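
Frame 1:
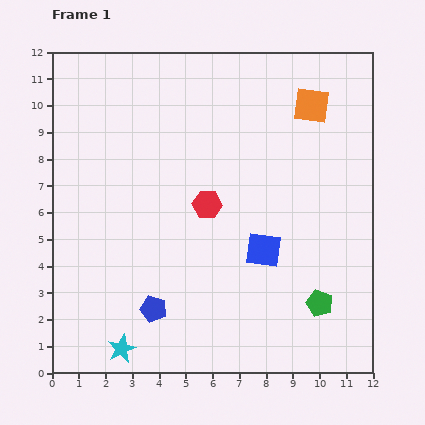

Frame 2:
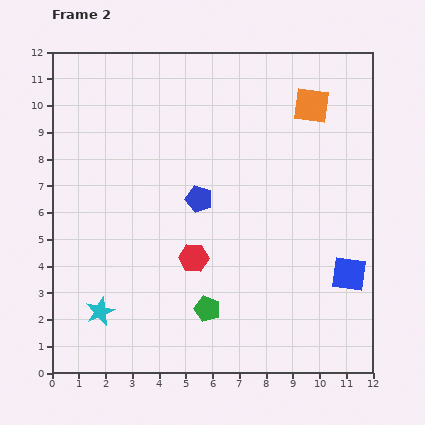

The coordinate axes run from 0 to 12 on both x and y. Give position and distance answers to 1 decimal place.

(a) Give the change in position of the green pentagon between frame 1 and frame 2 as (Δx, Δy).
(-4.2, -0.2)

The green pentagon was at (10.0, 2.6) in frame 1 and (5.8, 2.4) in frame 2.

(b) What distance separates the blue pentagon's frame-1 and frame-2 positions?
4.4

The blue pentagon moved from (3.8, 2.4) to (5.5, 6.5), a distance of √(1.7² + 4.1²) ≈ 4.4.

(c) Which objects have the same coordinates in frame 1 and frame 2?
the orange square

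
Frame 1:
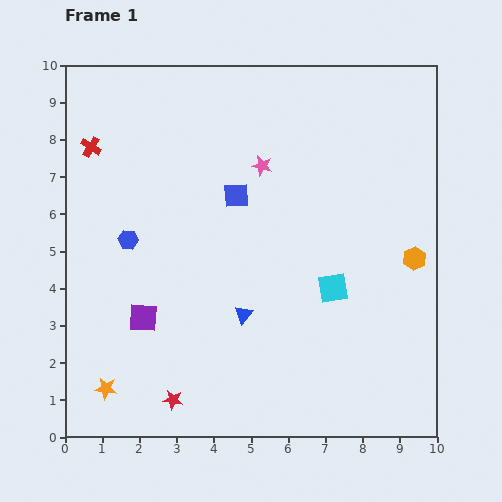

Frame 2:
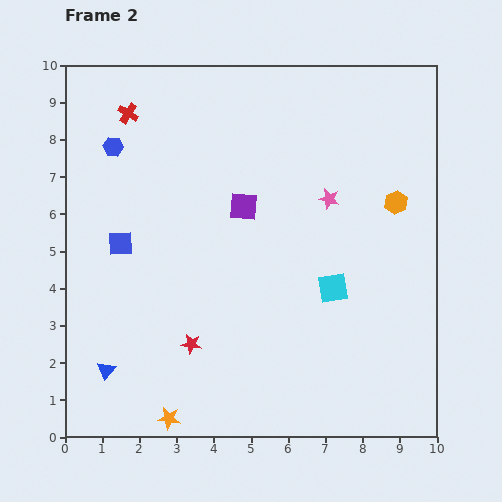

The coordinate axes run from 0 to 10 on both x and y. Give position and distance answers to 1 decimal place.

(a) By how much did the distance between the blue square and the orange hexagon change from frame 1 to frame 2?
+2.4

Distance in frame 1: 5.1. Distance in frame 2: 7.5.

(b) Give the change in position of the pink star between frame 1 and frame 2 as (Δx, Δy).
(1.8, -0.9)

The pink star was at (5.3, 7.3) in frame 1 and (7.1, 6.4) in frame 2.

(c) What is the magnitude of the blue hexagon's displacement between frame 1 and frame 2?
2.5

The blue hexagon moved from (1.7, 5.3) to (1.3, 7.8), a distance of √(0.4² + 2.5²) ≈ 2.5.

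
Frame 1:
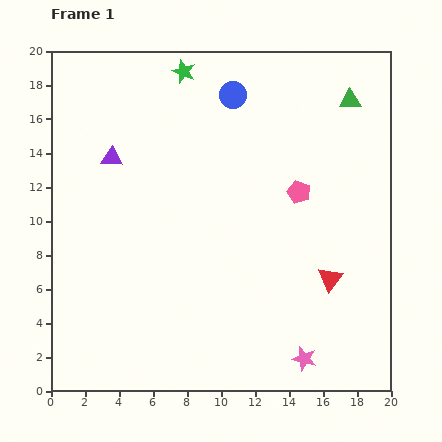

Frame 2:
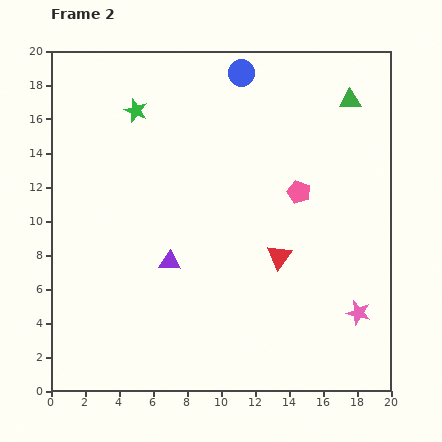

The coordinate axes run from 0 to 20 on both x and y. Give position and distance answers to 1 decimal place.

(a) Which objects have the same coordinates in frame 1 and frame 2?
the green triangle, the pink pentagon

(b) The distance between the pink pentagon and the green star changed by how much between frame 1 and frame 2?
+0.9

Distance in frame 1: 9.8. Distance in frame 2: 10.7.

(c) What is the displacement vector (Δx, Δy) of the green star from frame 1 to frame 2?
(-2.8, -2.3)

The green star was at (7.8, 18.8) in frame 1 and (5.0, 16.5) in frame 2.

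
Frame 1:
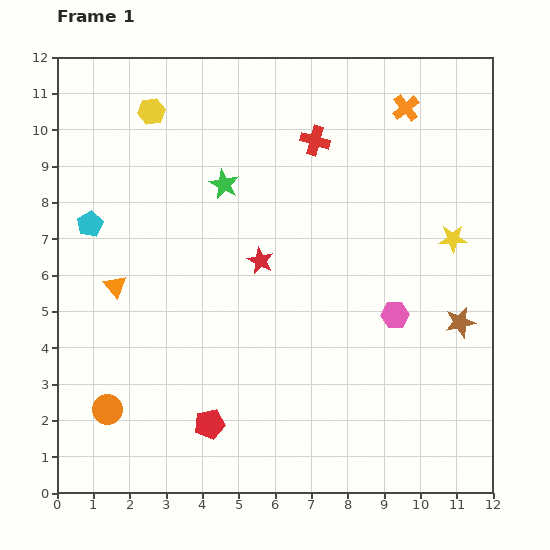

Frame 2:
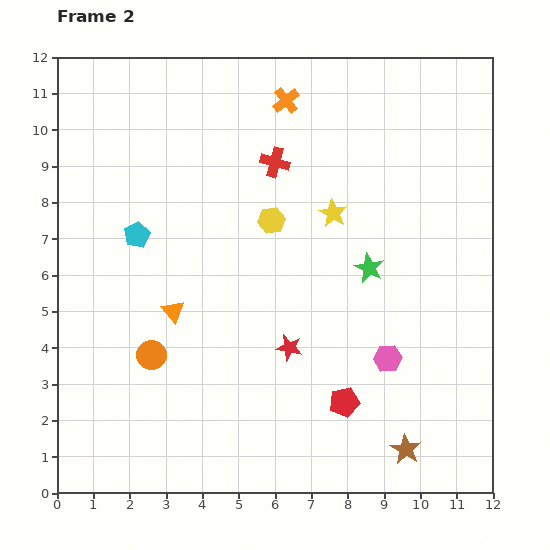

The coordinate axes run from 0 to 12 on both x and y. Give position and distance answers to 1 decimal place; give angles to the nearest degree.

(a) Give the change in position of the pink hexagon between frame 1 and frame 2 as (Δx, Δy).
(-0.2, -1.2)

The pink hexagon was at (9.3, 4.9) in frame 1 and (9.1, 3.7) in frame 2.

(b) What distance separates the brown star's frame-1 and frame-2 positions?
3.8

The brown star moved from (11.1, 4.7) to (9.6, 1.2), a distance of √(1.5² + 3.5²) ≈ 3.8.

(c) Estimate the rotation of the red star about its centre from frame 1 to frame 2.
15° counter-clockwise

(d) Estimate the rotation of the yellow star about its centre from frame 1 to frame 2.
31° clockwise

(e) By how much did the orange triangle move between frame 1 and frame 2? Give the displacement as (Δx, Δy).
(1.6, -0.7)

The orange triangle was at (1.6, 5.7) in frame 1 and (3.2, 5.0) in frame 2.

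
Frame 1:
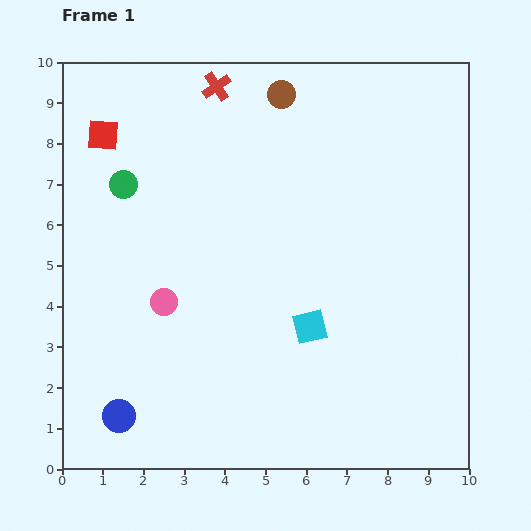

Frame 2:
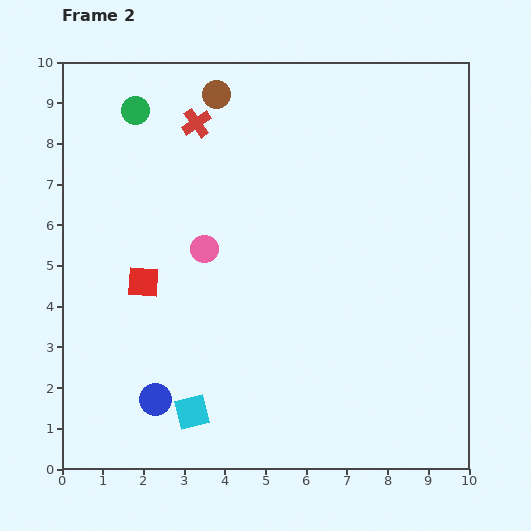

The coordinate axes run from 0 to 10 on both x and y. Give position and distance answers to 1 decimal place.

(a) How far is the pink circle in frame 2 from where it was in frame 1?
1.6

The pink circle moved from (2.5, 4.1) to (3.5, 5.4), a distance of √(1.0² + 1.3²) ≈ 1.6.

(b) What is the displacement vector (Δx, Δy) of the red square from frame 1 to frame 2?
(1.0, -3.6)

The red square was at (1.0, 8.2) in frame 1 and (2.0, 4.6) in frame 2.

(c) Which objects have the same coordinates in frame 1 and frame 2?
none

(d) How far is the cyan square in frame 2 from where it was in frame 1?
3.6

The cyan square moved from (6.1, 3.5) to (3.2, 1.4), a distance of √(2.9² + 2.1²) ≈ 3.6.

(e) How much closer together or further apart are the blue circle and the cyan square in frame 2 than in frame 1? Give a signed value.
-4.3

Distance in frame 1: 5.2. Distance in frame 2: 0.9.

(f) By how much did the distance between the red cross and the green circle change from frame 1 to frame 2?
-1.8

Distance in frame 1: 3.3. Distance in frame 2: 1.5.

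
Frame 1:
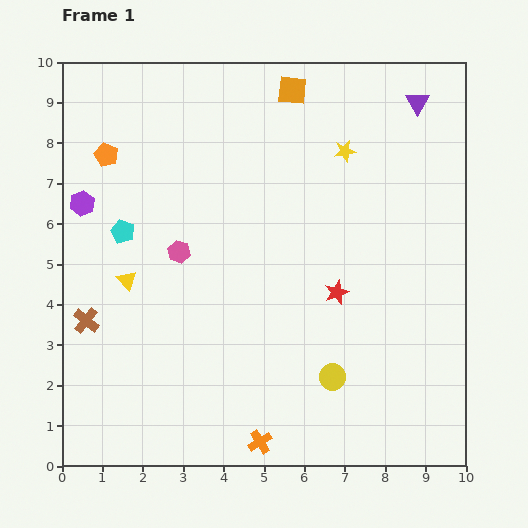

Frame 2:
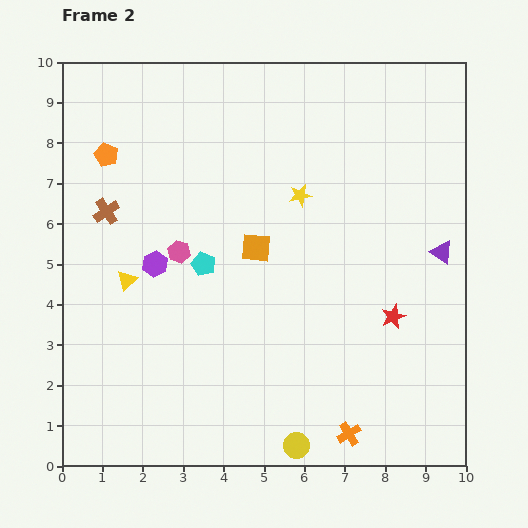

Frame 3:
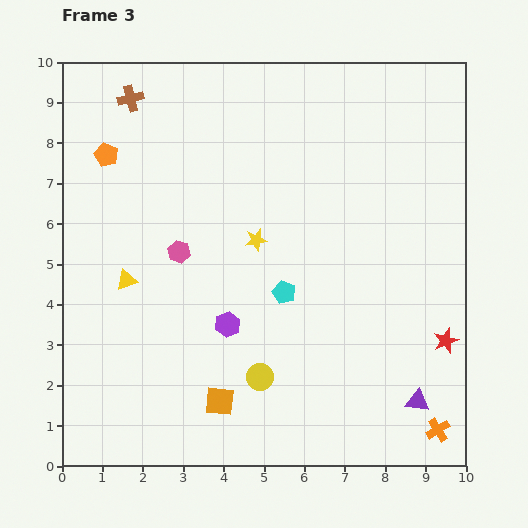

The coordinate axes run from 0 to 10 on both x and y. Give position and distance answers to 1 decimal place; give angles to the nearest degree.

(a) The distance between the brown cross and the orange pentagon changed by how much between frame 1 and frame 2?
-2.7

Distance in frame 1: 4.1. Distance in frame 2: 1.4.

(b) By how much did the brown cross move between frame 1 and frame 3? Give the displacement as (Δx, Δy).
(1.1, 5.5)

The brown cross was at (0.6, 3.6) in frame 1 and (1.7, 9.1) in frame 3.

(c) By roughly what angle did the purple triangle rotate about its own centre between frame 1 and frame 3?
50° counter-clockwise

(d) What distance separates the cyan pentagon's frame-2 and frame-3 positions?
2.1

The cyan pentagon moved from (3.5, 5.0) to (5.5, 4.3), a distance of √(2.0² + 0.7²) ≈ 2.1.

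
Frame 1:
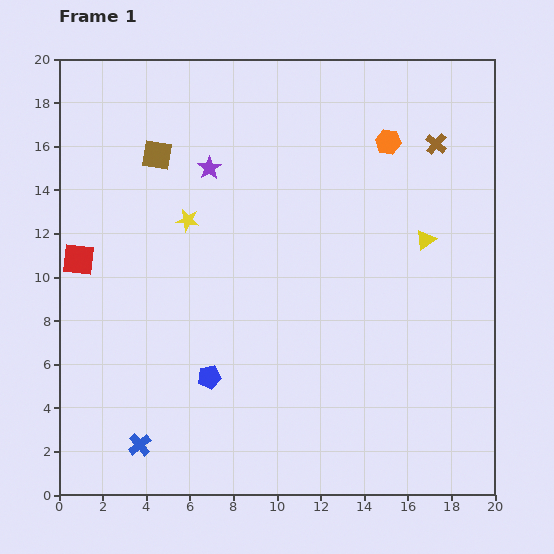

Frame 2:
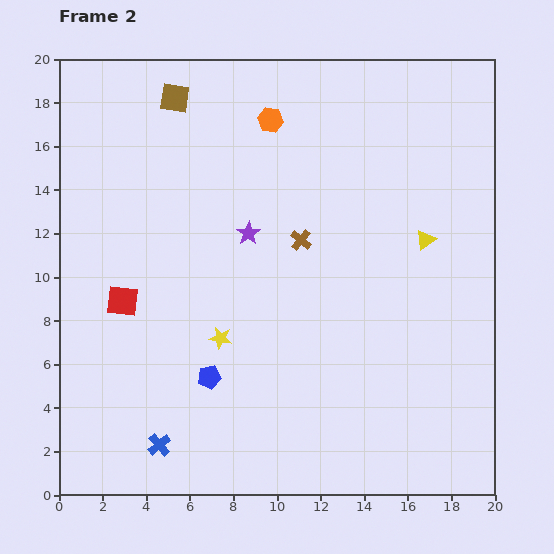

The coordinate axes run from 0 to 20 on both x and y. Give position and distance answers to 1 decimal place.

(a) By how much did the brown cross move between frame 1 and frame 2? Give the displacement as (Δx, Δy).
(-6.2, -4.4)

The brown cross was at (17.3, 16.1) in frame 1 and (11.1, 11.7) in frame 2.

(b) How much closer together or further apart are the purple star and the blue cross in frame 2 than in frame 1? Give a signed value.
-2.6

Distance in frame 1: 13.1. Distance in frame 2: 10.5.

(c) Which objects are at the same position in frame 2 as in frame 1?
the blue pentagon, the yellow triangle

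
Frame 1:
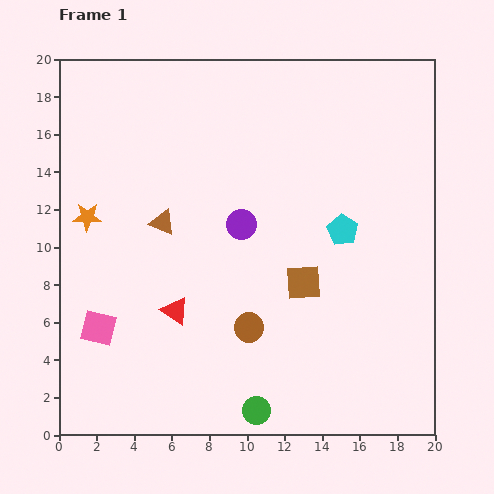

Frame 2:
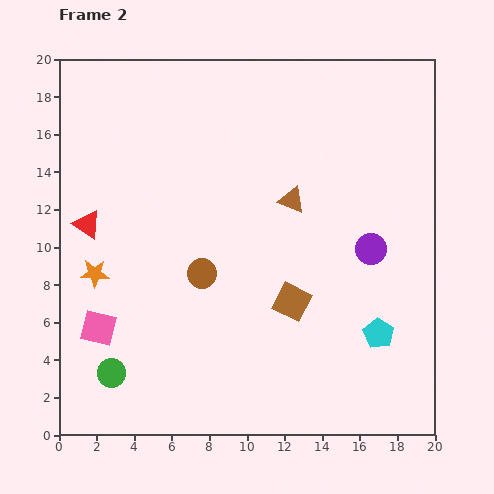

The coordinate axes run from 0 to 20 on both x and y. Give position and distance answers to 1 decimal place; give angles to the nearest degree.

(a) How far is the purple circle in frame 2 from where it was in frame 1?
7.0

The purple circle moved from (9.7, 11.2) to (16.6, 9.9), a distance of √(6.9² + 1.3²) ≈ 7.0.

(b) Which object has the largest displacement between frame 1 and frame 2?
the green circle

(moved 8.0; next 7.0)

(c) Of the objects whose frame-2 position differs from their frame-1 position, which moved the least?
the brown square

(moved 1.2)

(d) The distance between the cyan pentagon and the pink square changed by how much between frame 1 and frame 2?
+0.9

Distance in frame 1: 14.0. Distance in frame 2: 14.9.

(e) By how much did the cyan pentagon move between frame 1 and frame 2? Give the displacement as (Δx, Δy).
(1.9, -5.5)

The cyan pentagon was at (15.1, 10.9) in frame 1 and (17.0, 5.4) in frame 2.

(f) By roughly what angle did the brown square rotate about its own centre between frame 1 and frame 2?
32° clockwise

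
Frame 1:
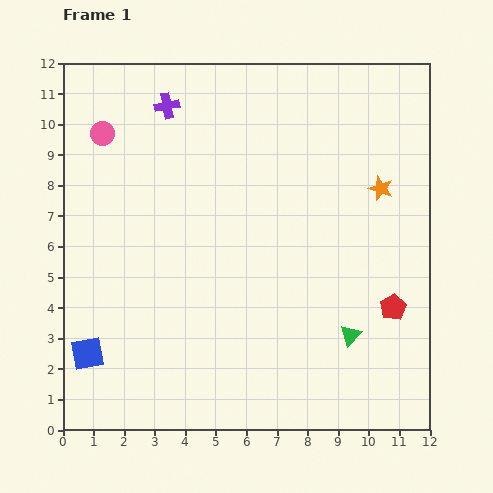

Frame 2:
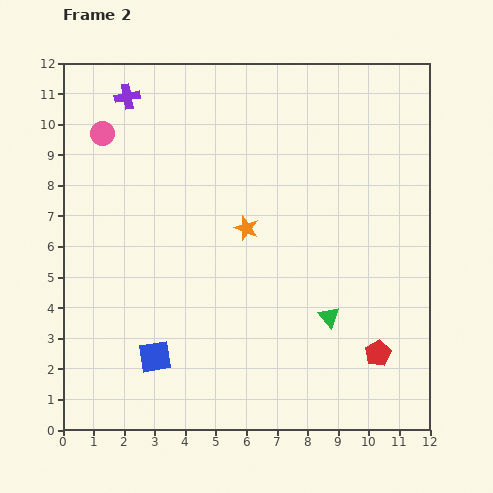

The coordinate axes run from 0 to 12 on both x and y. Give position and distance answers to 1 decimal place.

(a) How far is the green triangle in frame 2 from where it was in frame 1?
0.9

The green triangle moved from (9.4, 3.1) to (8.7, 3.7), a distance of √(0.7² + 0.6²) ≈ 0.9.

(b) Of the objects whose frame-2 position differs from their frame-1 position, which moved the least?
the green triangle

(moved 0.9)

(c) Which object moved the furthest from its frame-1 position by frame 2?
the orange star

(moved 4.6; next 2.2)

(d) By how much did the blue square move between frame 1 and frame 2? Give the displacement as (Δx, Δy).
(2.2, -0.1)

The blue square was at (0.8, 2.5) in frame 1 and (3.0, 2.4) in frame 2.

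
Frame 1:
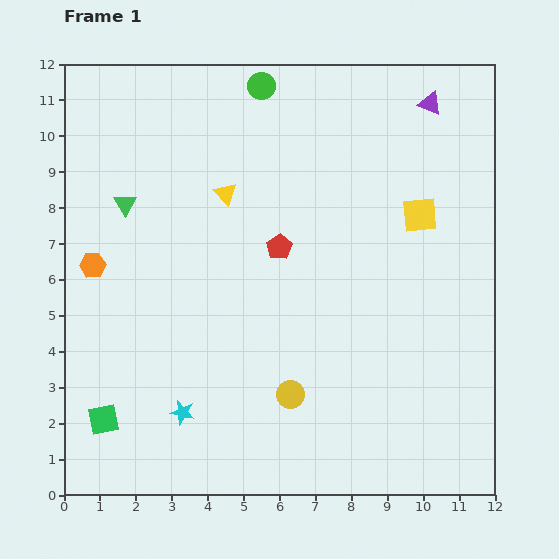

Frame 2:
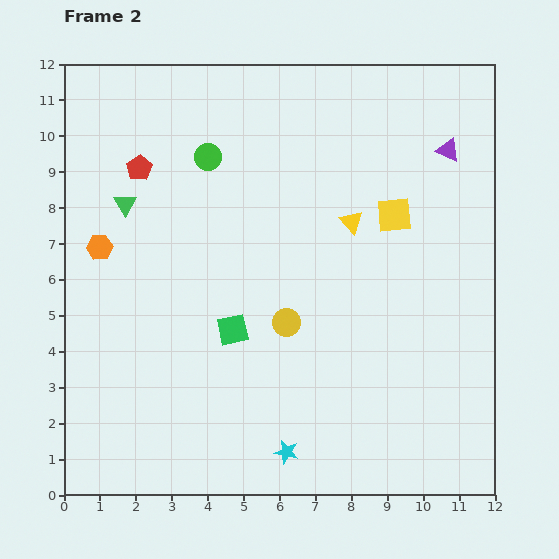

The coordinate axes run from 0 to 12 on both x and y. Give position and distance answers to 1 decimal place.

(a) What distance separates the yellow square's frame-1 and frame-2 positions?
0.7

The yellow square moved from (9.9, 7.8) to (9.2, 7.8), a distance of √(0.7² + 0.0²) ≈ 0.7.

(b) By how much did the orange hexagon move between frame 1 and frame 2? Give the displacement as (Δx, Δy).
(0.2, 0.5)

The orange hexagon was at (0.8, 6.4) in frame 1 and (1.0, 6.9) in frame 2.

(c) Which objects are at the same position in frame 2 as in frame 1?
the green triangle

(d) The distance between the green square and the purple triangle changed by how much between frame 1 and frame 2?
-4.9

Distance in frame 1: 12.7. Distance in frame 2: 7.8.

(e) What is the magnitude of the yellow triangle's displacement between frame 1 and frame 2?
3.6

The yellow triangle moved from (4.5, 8.4) to (8.0, 7.6), a distance of √(3.5² + 0.8²) ≈ 3.6.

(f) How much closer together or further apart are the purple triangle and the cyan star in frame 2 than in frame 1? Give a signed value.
-1.5

Distance in frame 1: 11.0. Distance in frame 2: 9.5.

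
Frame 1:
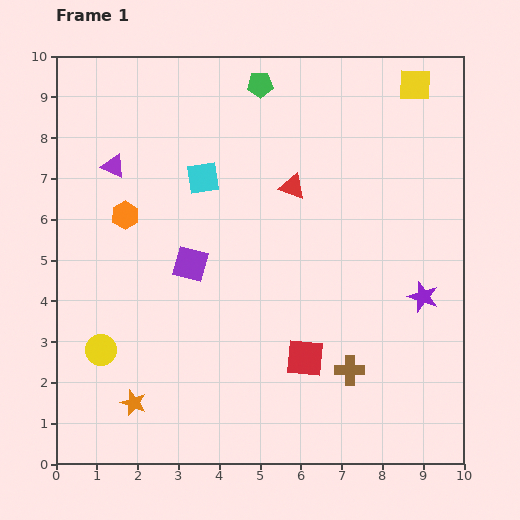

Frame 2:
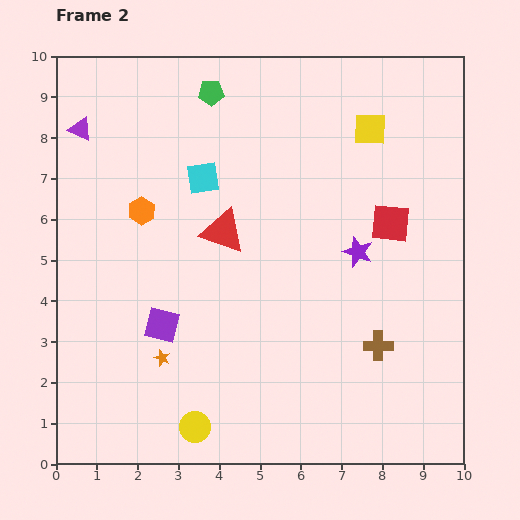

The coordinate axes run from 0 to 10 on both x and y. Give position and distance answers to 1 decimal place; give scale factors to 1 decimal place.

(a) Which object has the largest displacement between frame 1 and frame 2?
the red square

(moved 3.9; next 3.0)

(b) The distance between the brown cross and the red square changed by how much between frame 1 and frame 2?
+1.9

Distance in frame 1: 1.1. Distance in frame 2: 3.0.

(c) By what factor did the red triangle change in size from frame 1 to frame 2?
1.7×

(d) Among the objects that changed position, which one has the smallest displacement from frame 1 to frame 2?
the orange hexagon

(moved 0.4)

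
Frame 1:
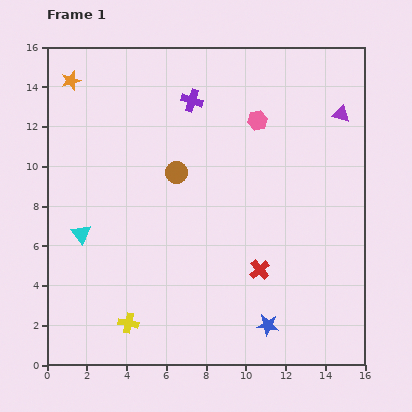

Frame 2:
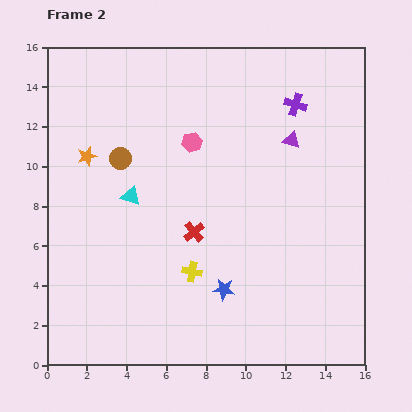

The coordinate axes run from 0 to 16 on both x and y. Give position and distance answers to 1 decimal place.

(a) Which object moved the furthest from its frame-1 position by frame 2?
the purple cross

(moved 5.2; next 4.1)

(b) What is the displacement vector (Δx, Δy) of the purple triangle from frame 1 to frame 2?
(-2.5, -1.3)

The purple triangle was at (14.8, 12.6) in frame 1 and (12.3, 11.3) in frame 2.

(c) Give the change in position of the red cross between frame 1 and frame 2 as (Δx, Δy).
(-3.3, 1.9)

The red cross was at (10.7, 4.8) in frame 1 and (7.4, 6.7) in frame 2.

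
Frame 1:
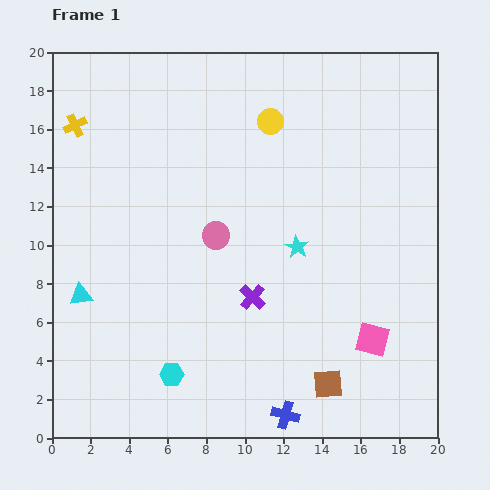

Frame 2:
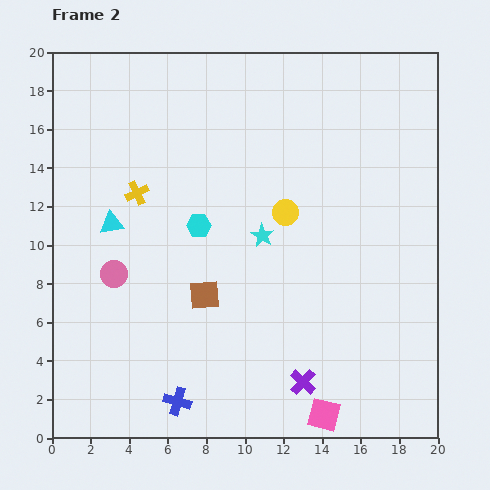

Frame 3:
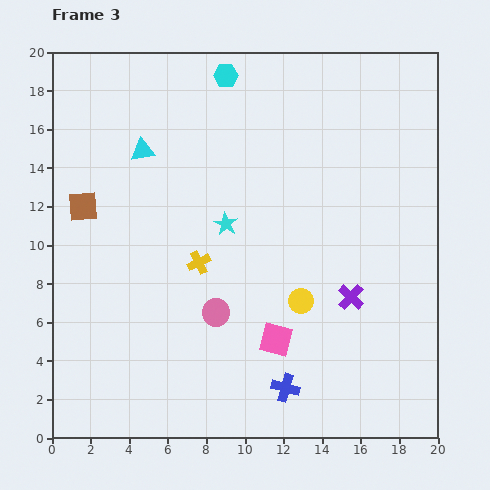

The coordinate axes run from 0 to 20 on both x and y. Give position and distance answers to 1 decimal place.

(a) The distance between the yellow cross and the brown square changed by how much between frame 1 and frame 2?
-12.3

Distance in frame 1: 18.7. Distance in frame 2: 6.4.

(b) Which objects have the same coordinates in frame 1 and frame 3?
none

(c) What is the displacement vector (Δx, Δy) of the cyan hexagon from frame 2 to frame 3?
(1.4, 7.8)

The cyan hexagon was at (7.6, 11.0) in frame 2 and (9.0, 18.8) in frame 3.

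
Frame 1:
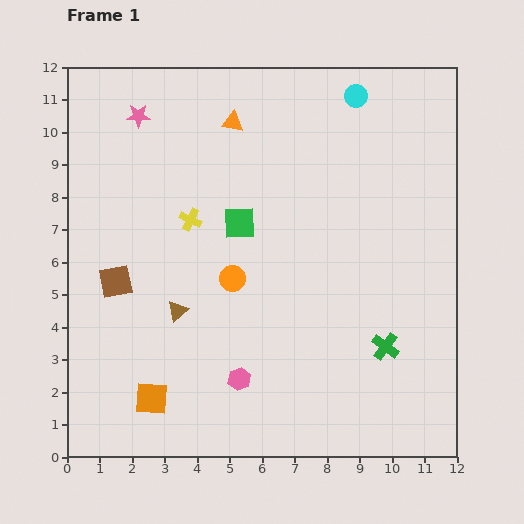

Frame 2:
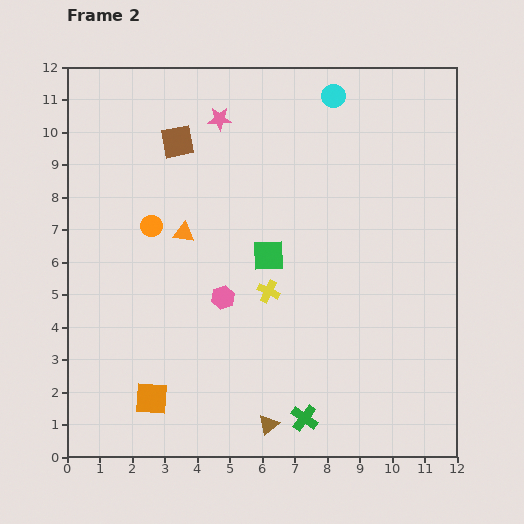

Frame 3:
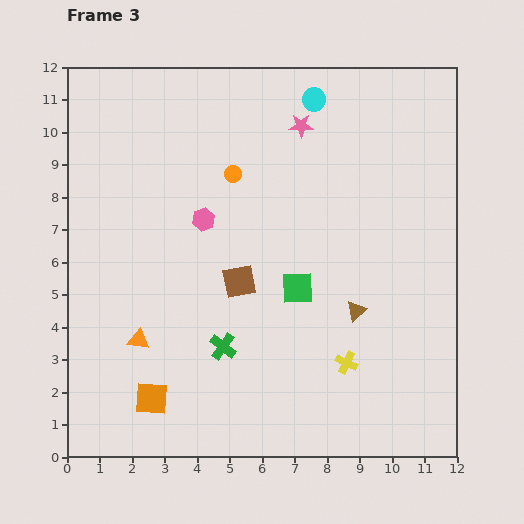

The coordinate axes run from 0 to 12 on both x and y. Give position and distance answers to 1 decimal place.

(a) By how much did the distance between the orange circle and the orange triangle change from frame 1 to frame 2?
-3.8

Distance in frame 1: 4.8. Distance in frame 2: 1.0.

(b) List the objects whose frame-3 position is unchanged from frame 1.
the orange square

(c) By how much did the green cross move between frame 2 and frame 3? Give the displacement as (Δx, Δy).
(-2.5, 2.2)

The green cross was at (7.3, 1.2) in frame 2 and (4.8, 3.4) in frame 3.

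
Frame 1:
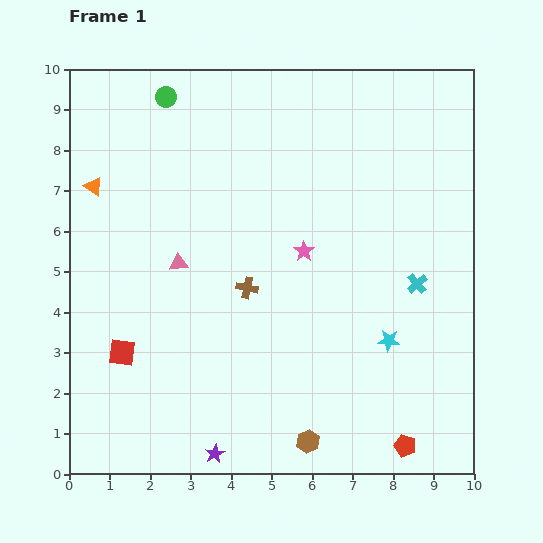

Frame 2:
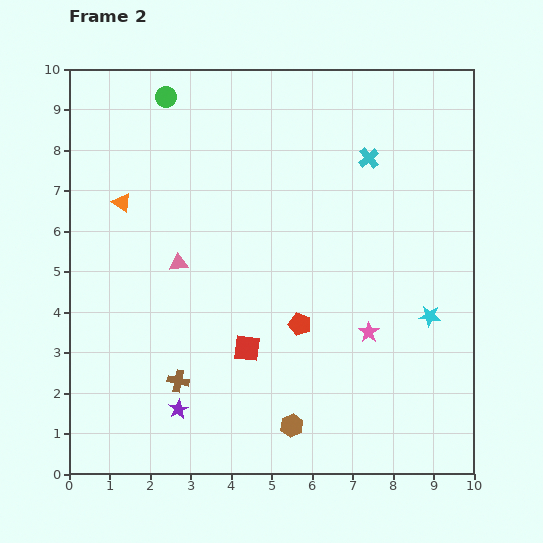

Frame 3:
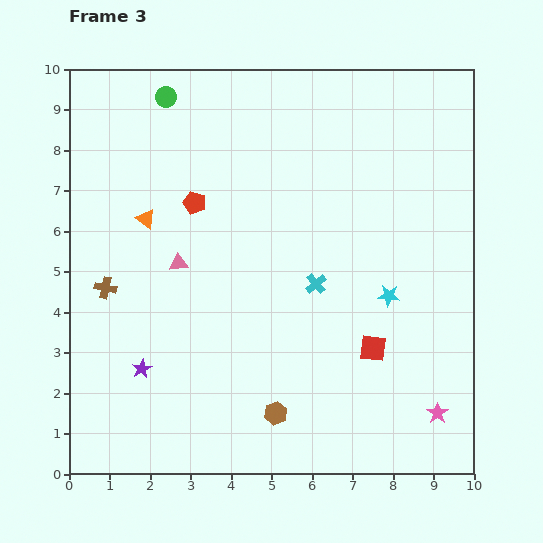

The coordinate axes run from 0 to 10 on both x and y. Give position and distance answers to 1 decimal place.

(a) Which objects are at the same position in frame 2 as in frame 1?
the green circle, the pink triangle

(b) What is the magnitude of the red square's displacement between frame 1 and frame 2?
3.1

The red square moved from (1.3, 3.0) to (4.4, 3.1), a distance of √(3.1² + 0.1²) ≈ 3.1.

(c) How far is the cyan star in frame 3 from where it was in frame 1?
1.1

The cyan star moved from (7.9, 3.3) to (7.9, 4.4), a distance of √(0.0² + 1.1²) ≈ 1.1.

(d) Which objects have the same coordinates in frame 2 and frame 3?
the green circle, the pink triangle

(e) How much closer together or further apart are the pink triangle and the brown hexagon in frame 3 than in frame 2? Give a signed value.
-0.5

Distance in frame 2: 4.9. Distance in frame 3: 4.4.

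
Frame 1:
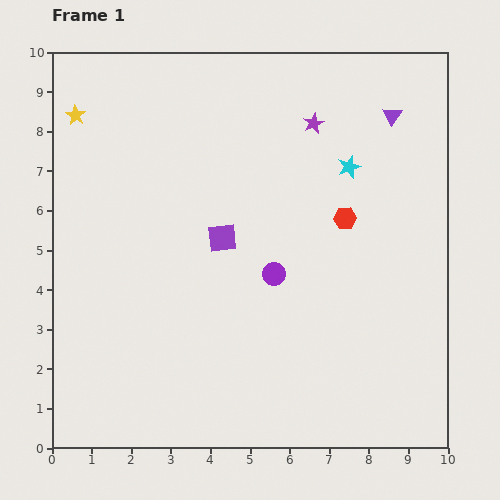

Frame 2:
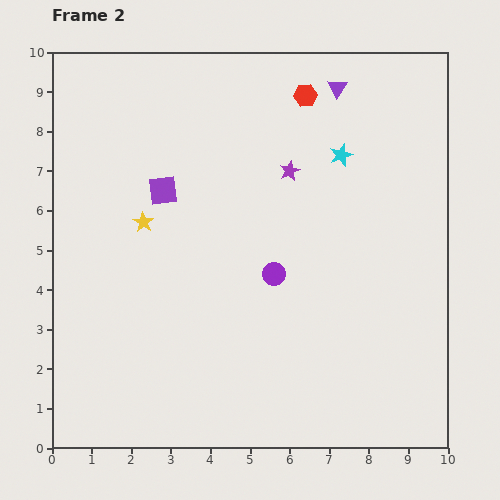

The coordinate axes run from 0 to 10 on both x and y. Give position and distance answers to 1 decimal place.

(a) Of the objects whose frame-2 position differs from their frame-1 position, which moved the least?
the cyan star

(moved 0.4)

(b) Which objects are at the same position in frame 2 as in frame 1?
the purple circle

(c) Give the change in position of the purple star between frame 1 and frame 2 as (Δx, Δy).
(-0.6, -1.2)

The purple star was at (6.6, 8.2) in frame 1 and (6.0, 7.0) in frame 2.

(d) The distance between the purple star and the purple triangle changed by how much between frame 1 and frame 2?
+0.4

Distance in frame 1: 2.0. Distance in frame 2: 2.4.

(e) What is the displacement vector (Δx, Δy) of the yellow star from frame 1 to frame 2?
(1.7, -2.7)

The yellow star was at (0.6, 8.4) in frame 1 and (2.3, 5.7) in frame 2.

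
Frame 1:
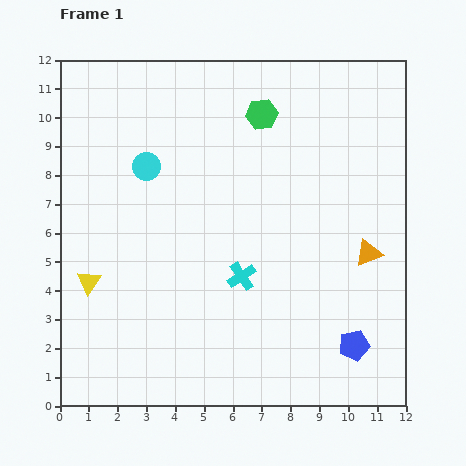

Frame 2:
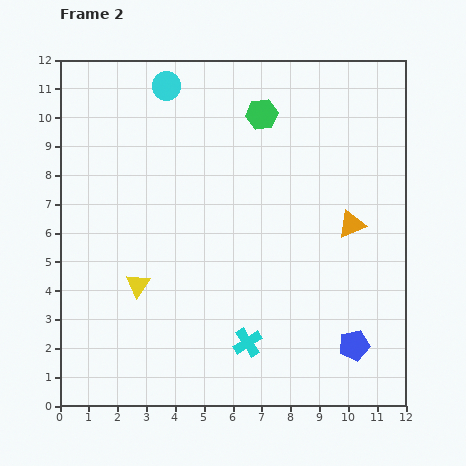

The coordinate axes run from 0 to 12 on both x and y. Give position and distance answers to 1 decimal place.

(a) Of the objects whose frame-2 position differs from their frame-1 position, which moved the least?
the orange triangle

(moved 1.2)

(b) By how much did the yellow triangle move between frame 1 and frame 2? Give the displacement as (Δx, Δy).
(1.7, -0.1)

The yellow triangle was at (1.0, 4.3) in frame 1 and (2.7, 4.2) in frame 2.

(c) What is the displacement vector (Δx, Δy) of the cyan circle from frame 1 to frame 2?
(0.7, 2.8)

The cyan circle was at (3.0, 8.3) in frame 1 and (3.7, 11.1) in frame 2.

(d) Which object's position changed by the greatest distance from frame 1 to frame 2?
the cyan circle

(moved 2.9; next 2.3)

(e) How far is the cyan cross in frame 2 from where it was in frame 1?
2.3

The cyan cross moved from (6.3, 4.5) to (6.5, 2.2), a distance of √(0.2² + 2.3²) ≈ 2.3.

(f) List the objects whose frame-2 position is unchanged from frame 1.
the blue pentagon, the green hexagon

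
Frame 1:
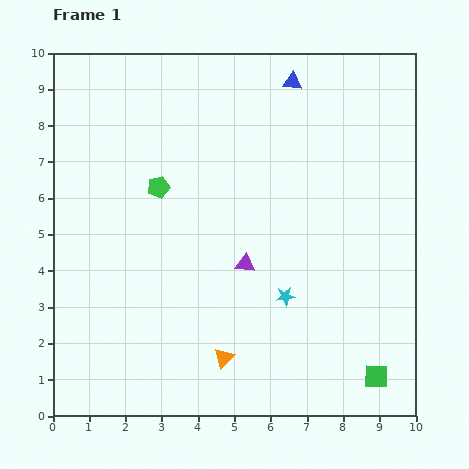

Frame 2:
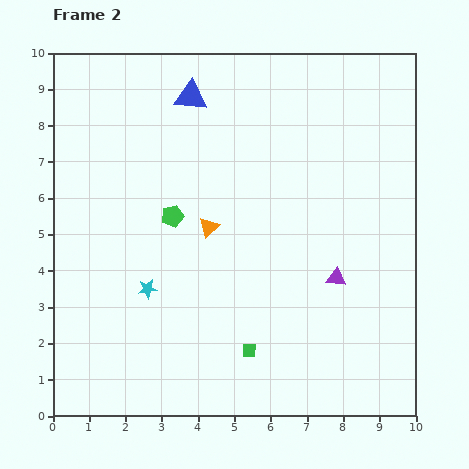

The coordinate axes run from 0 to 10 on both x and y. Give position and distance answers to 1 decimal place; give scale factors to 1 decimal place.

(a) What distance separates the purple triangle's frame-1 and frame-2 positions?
2.5

The purple triangle moved from (5.3, 4.2) to (7.8, 3.8), a distance of √(2.5² + 0.4²) ≈ 2.5.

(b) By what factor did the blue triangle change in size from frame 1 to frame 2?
1.7×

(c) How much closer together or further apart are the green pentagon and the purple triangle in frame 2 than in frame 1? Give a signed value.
+1.6

Distance in frame 1: 3.2. Distance in frame 2: 4.8.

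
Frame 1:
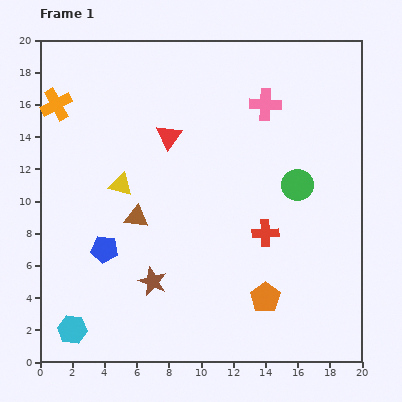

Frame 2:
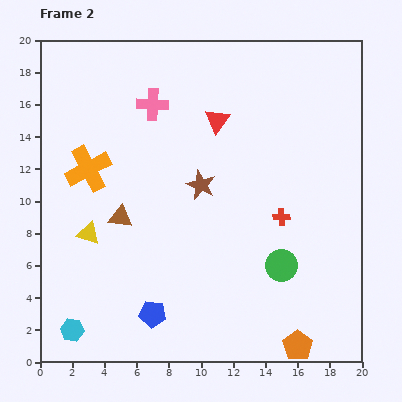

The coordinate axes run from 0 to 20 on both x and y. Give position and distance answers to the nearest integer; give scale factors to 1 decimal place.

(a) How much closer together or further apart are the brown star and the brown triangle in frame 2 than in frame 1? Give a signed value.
+1

Distance in frame 1: 4. Distance in frame 2: 5.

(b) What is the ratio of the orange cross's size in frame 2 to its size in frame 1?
1.4×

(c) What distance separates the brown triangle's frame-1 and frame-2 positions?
1

The brown triangle moved from (6, 9) to (5, 9), a distance of √(1² + 0²) ≈ 1.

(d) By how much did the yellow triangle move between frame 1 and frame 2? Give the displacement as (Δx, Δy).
(-2, -3)

The yellow triangle was at (5, 11) in frame 1 and (3, 8) in frame 2.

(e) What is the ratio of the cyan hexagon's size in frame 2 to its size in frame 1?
0.8×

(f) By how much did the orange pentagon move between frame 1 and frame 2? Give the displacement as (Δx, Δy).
(2, -3)

The orange pentagon was at (14, 4) in frame 1 and (16, 1) in frame 2.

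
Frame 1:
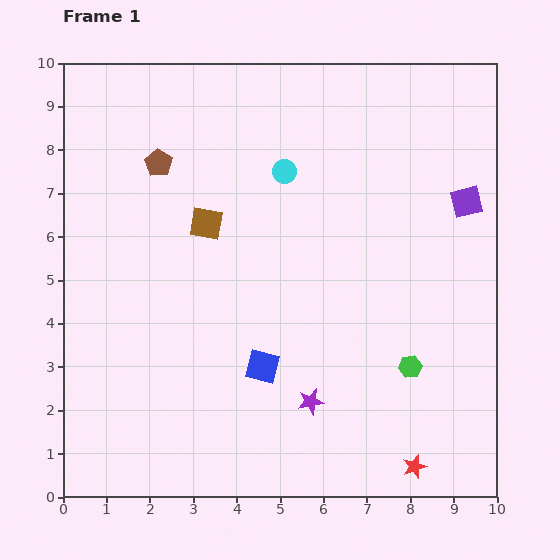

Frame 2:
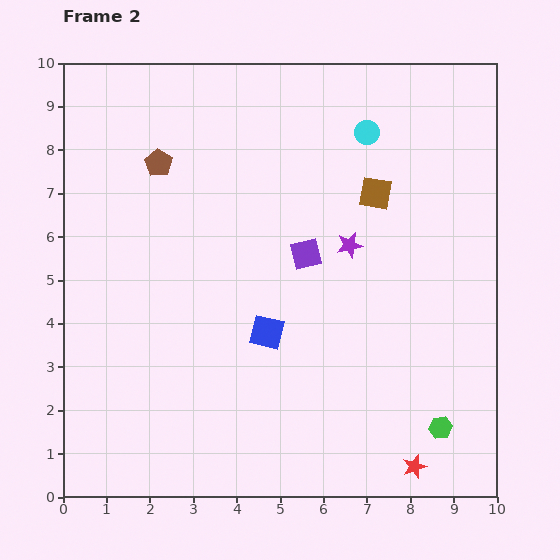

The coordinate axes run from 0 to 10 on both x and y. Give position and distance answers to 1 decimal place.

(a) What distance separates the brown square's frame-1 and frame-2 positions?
4.0

The brown square moved from (3.3, 6.3) to (7.2, 7.0), a distance of √(3.9² + 0.7²) ≈ 4.0.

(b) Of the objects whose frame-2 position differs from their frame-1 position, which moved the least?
the blue square

(moved 0.8)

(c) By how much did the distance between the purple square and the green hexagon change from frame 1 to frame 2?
+1.1

Distance in frame 1: 4.0. Distance in frame 2: 5.1.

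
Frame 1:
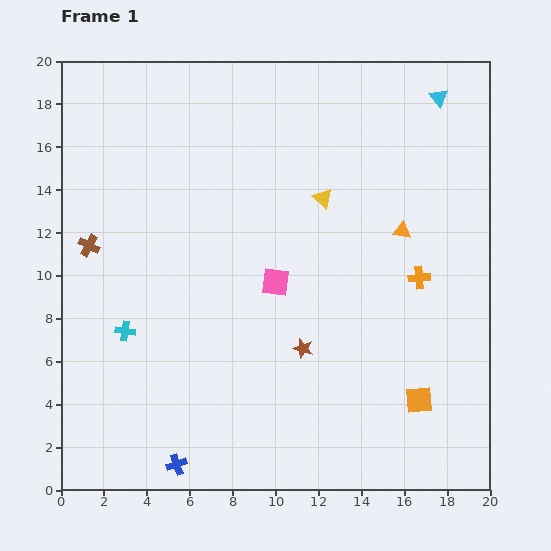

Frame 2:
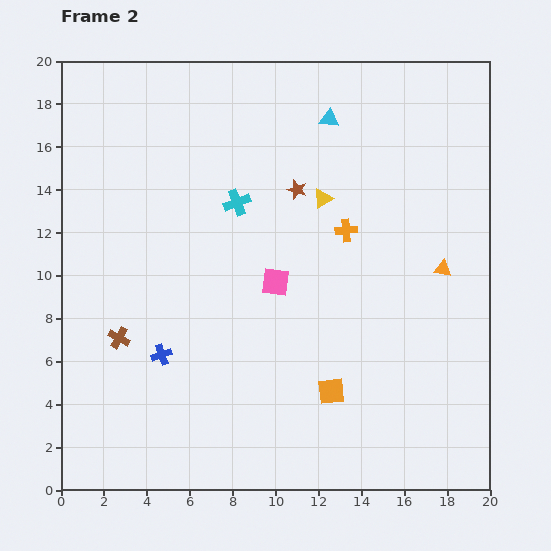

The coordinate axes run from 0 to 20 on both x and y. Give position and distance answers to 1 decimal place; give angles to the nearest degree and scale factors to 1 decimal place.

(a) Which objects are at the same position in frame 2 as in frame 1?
the yellow triangle, the pink square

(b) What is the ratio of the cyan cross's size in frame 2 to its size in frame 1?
1.3×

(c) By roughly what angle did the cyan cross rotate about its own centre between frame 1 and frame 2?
29° counter-clockwise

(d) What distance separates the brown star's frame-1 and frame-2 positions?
7.4

The brown star moved from (11.3, 6.6) to (11.0, 14.0), a distance of √(0.3² + 7.4²) ≈ 7.4.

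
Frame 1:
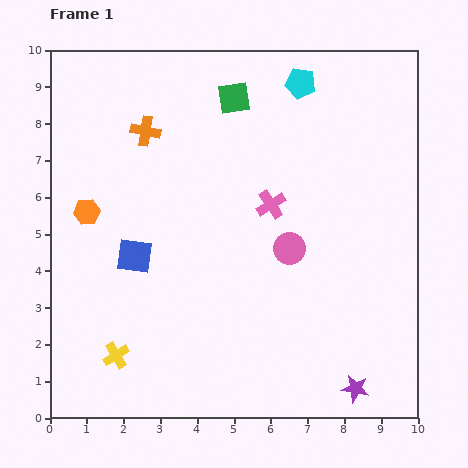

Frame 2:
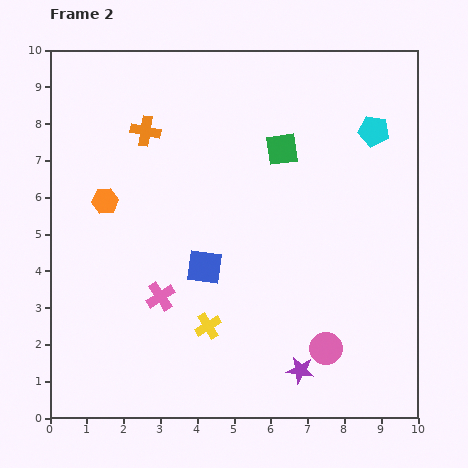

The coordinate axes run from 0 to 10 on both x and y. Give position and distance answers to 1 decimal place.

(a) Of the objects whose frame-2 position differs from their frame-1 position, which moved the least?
the orange hexagon

(moved 0.6)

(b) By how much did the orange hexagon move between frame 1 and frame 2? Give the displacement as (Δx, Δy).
(0.5, 0.3)

The orange hexagon was at (1.0, 5.6) in frame 1 and (1.5, 5.9) in frame 2.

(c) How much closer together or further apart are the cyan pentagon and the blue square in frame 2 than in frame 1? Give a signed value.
-0.6

Distance in frame 1: 6.5. Distance in frame 2: 5.9.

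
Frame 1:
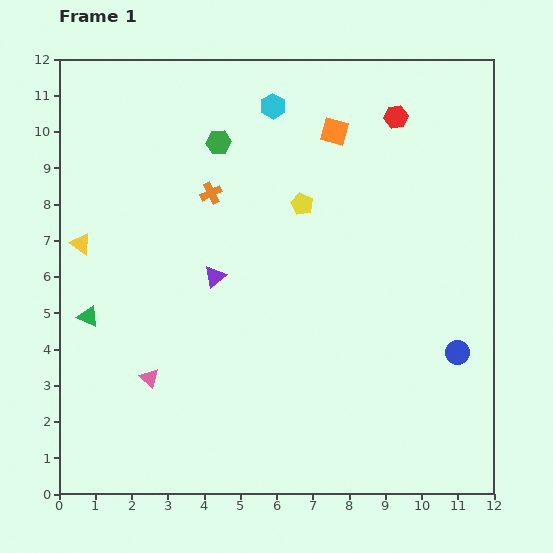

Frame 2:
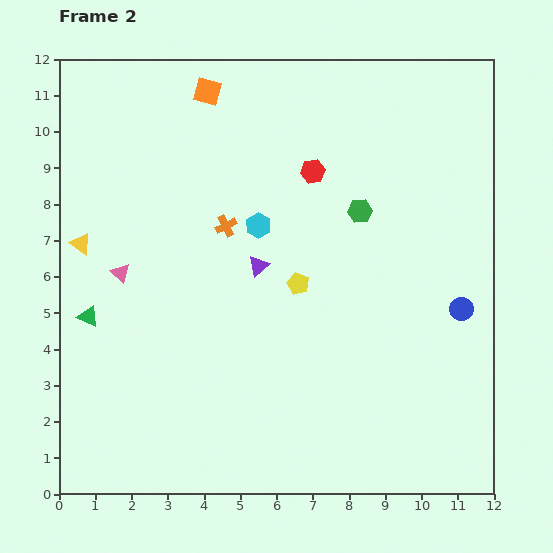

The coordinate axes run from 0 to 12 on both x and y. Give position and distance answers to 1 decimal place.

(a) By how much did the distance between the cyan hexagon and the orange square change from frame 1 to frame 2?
+2.2

Distance in frame 1: 1.8. Distance in frame 2: 4.0.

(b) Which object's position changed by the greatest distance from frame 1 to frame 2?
the green hexagon

(moved 4.3; next 3.7)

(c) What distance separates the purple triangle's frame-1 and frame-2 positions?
1.2

The purple triangle moved from (4.3, 6.0) to (5.5, 6.3), a distance of √(1.2² + 0.3²) ≈ 1.2.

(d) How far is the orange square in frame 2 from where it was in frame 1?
3.7

The orange square moved from (7.6, 10.0) to (4.1, 11.1), a distance of √(3.5² + 1.1²) ≈ 3.7.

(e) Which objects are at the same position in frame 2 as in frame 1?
the green triangle, the yellow triangle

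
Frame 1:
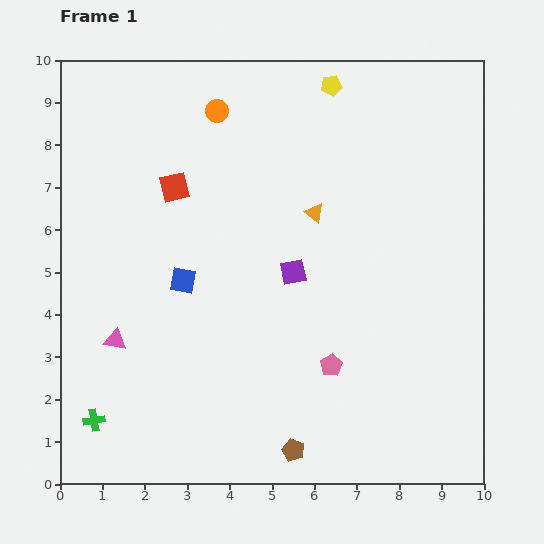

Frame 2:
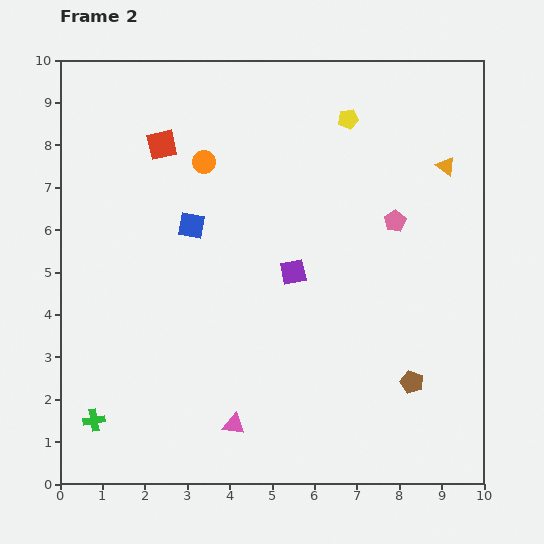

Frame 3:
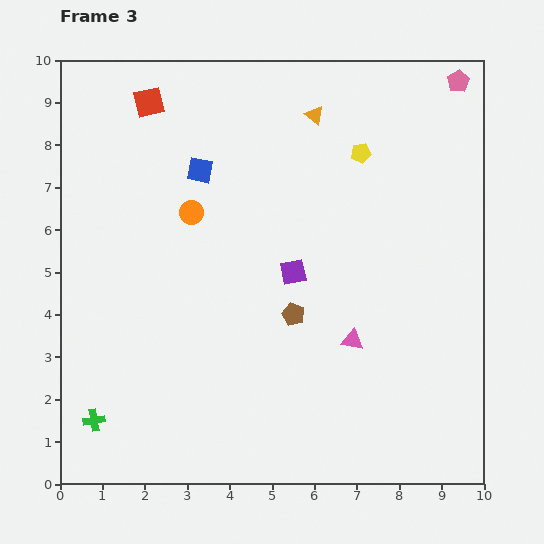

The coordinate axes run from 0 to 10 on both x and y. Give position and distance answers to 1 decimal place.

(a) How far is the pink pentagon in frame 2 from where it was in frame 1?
3.7

The pink pentagon moved from (6.4, 2.8) to (7.9, 6.2), a distance of √(1.5² + 3.4²) ≈ 3.7.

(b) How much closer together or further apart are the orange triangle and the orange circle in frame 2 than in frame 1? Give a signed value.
+2.4

Distance in frame 1: 3.3. Distance in frame 2: 5.7.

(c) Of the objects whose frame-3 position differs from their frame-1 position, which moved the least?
the yellow pentagon

(moved 1.7)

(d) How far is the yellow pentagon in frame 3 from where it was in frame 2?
0.9

The yellow pentagon moved from (6.8, 8.6) to (7.1, 7.8), a distance of √(0.3² + 0.8²) ≈ 0.9.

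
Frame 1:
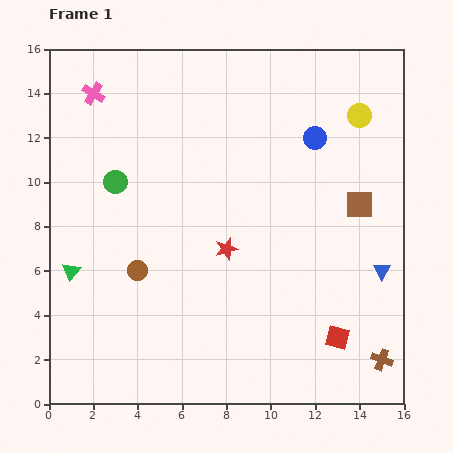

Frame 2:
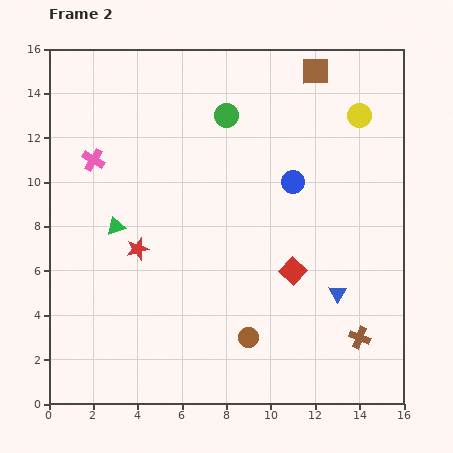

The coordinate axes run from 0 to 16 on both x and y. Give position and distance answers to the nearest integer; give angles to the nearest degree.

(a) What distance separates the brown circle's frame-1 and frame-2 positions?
6

The brown circle moved from (4, 6) to (9, 3), a distance of √(5² + 3²) ≈ 6.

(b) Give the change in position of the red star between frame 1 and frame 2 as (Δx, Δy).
(-4, 0)

The red star was at (8, 7) in frame 1 and (4, 7) in frame 2.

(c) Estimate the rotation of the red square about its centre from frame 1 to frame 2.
28° clockwise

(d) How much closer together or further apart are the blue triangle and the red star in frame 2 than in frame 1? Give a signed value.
+2

Distance in frame 1: 7. Distance in frame 2: 9.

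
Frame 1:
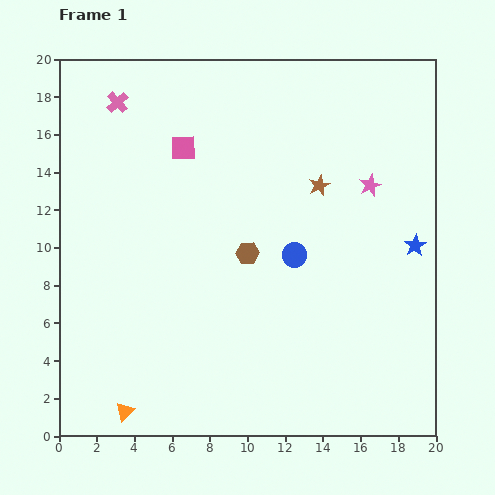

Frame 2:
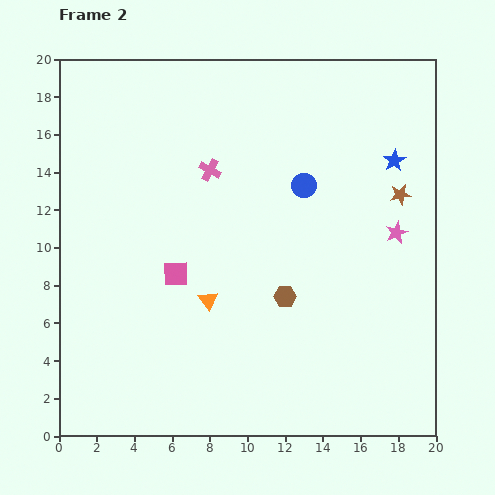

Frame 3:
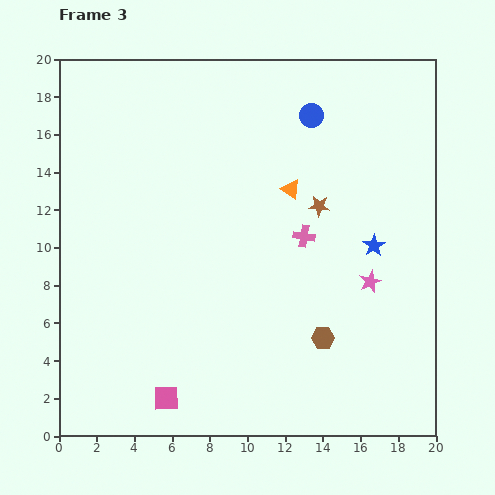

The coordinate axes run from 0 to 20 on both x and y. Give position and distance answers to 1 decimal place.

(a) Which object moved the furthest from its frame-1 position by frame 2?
the orange triangle

(moved 7.4; next 6.7)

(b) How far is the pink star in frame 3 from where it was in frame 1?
5.1

The pink star moved from (16.5, 13.3) to (16.5, 8.2), a distance of √(0.0² + 5.1²) ≈ 5.1.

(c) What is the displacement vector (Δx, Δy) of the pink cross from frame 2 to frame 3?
(5.0, -3.5)

The pink cross was at (8.0, 14.1) in frame 2 and (13.0, 10.6) in frame 3.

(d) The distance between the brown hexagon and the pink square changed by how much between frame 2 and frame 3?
+3.0

Distance in frame 2: 5.9. Distance in frame 3: 8.9.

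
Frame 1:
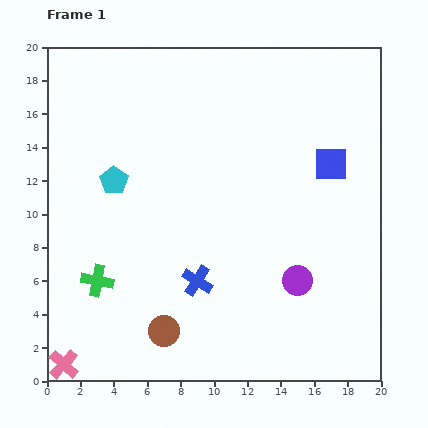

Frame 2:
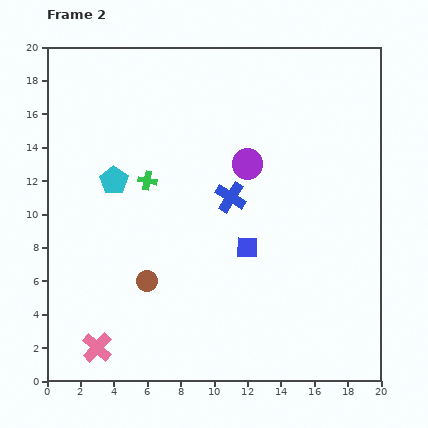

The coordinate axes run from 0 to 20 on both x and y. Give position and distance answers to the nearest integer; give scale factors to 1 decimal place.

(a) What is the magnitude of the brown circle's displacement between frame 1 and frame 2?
3

The brown circle moved from (7, 3) to (6, 6), a distance of √(1² + 3²) ≈ 3.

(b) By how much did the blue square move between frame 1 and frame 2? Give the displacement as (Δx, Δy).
(-5, -5)

The blue square was at (17, 13) in frame 1 and (12, 8) in frame 2.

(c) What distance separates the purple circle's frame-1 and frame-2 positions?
8

The purple circle moved from (15, 6) to (12, 13), a distance of √(3² + 7²) ≈ 8.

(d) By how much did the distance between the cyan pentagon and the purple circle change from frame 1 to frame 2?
-5

Distance in frame 1: 13. Distance in frame 2: 8.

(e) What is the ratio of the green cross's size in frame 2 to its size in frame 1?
0.6×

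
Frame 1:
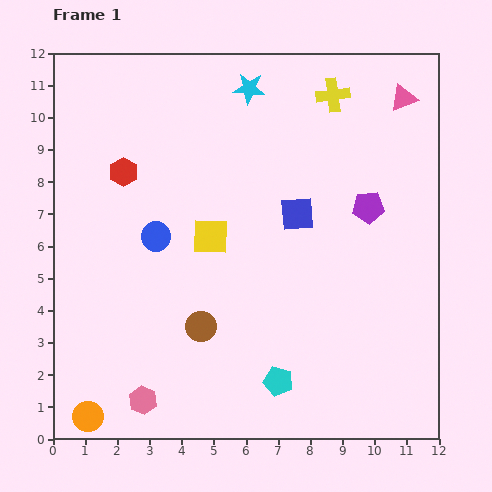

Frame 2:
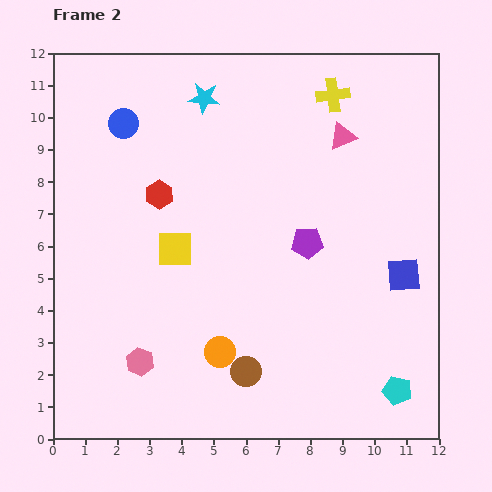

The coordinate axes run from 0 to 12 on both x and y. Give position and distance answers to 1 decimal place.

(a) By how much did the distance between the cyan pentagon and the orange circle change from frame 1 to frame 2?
-0.4

Distance in frame 1: 6.0. Distance in frame 2: 5.6.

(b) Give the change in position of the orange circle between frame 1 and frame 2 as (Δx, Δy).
(4.1, 2.0)

The orange circle was at (1.1, 0.7) in frame 1 and (5.2, 2.7) in frame 2.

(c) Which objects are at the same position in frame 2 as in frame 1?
the yellow cross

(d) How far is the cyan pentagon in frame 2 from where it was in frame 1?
3.7

The cyan pentagon moved from (7.0, 1.8) to (10.7, 1.5), a distance of √(3.7² + 0.3²) ≈ 3.7.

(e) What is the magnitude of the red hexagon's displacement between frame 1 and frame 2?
1.3

The red hexagon moved from (2.2, 8.3) to (3.3, 7.6), a distance of √(1.1² + 0.7²) ≈ 1.3.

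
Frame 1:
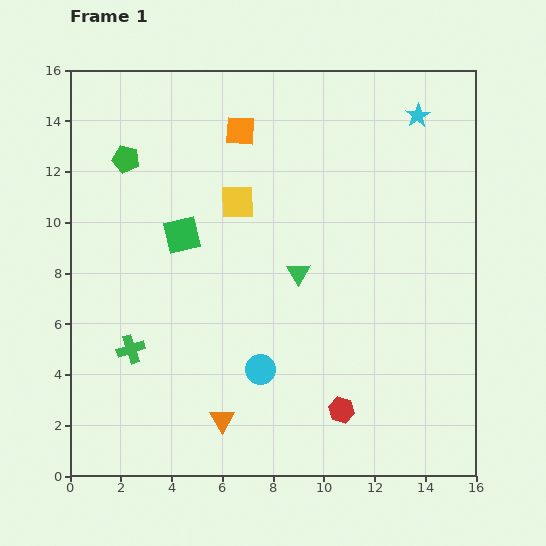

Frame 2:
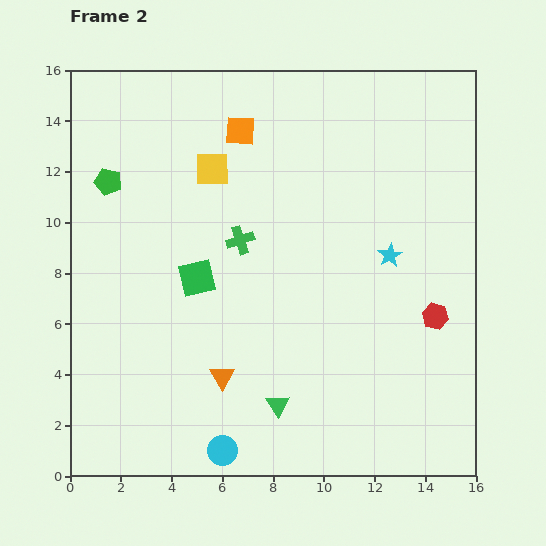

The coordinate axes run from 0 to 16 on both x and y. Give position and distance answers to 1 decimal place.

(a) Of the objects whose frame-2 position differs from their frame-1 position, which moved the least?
the green pentagon

(moved 1.1)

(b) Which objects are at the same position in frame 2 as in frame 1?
the orange square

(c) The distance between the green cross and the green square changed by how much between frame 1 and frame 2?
-2.6

Distance in frame 1: 4.9. Distance in frame 2: 2.3.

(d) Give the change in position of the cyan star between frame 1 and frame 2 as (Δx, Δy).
(-1.1, -5.5)

The cyan star was at (13.7, 14.2) in frame 1 and (12.6, 8.7) in frame 2.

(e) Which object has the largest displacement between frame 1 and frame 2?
the green cross

(moved 6.1; next 5.6)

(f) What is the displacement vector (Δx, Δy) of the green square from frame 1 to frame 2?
(0.6, -1.7)

The green square was at (4.4, 9.5) in frame 1 and (5.0, 7.8) in frame 2.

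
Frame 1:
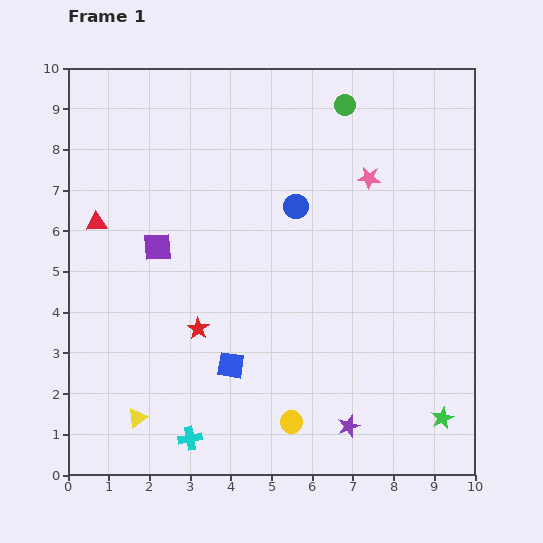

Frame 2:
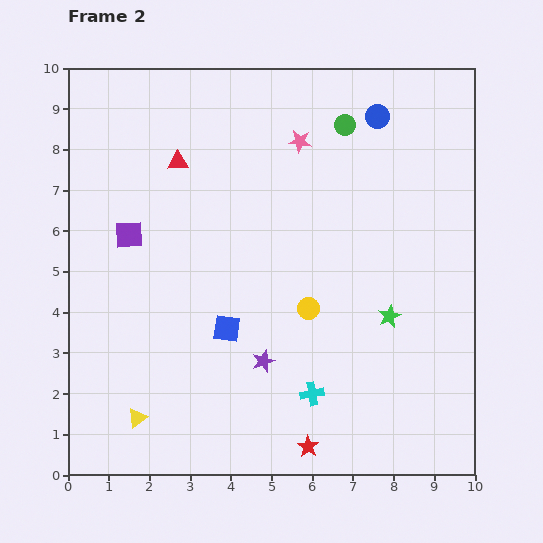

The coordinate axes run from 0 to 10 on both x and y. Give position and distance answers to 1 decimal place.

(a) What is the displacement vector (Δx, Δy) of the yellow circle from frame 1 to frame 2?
(0.4, 2.8)

The yellow circle was at (5.5, 1.3) in frame 1 and (5.9, 4.1) in frame 2.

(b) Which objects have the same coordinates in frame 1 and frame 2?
the yellow triangle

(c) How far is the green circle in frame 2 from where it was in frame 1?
0.5

The green circle moved from (6.8, 9.1) to (6.8, 8.6), a distance of √(0.0² + 0.5²) ≈ 0.5.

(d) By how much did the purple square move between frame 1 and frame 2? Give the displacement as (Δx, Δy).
(-0.7, 0.3)

The purple square was at (2.2, 5.6) in frame 1 and (1.5, 5.9) in frame 2.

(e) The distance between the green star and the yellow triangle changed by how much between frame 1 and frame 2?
-0.8

Distance in frame 1: 7.5. Distance in frame 2: 6.7.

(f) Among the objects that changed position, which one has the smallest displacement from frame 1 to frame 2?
the green circle

(moved 0.5)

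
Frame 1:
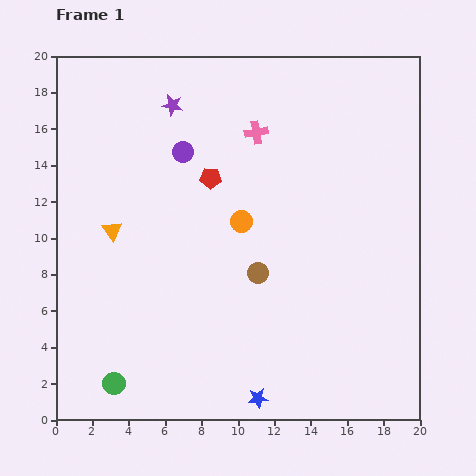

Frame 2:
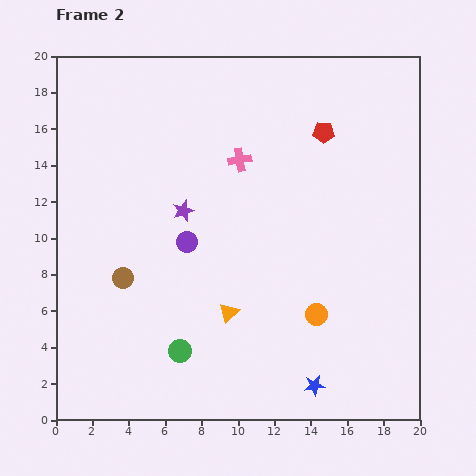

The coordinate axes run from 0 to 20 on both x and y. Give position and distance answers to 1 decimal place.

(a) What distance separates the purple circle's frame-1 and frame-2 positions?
4.9

The purple circle moved from (7.0, 14.7) to (7.2, 9.8), a distance of √(0.2² + 4.9²) ≈ 4.9.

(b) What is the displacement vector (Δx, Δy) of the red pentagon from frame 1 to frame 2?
(6.2, 2.5)

The red pentagon was at (8.5, 13.3) in frame 1 and (14.7, 15.8) in frame 2.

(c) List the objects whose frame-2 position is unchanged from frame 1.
none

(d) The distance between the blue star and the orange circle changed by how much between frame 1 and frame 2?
-5.8

Distance in frame 1: 9.7. Distance in frame 2: 3.9.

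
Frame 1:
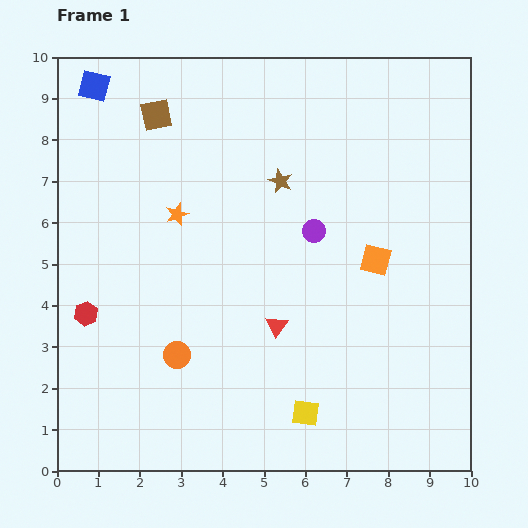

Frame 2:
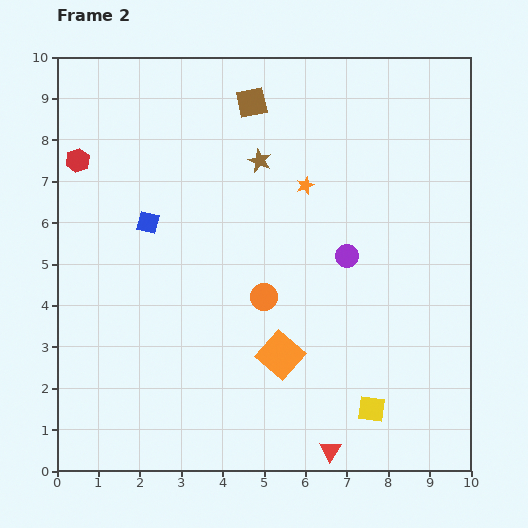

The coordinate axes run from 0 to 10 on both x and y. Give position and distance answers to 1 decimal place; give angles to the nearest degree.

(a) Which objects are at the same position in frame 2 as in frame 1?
none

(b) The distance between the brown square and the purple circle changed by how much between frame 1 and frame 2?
-0.3

Distance in frame 1: 4.7. Distance in frame 2: 4.4.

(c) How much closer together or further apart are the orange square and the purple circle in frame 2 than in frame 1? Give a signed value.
+1.2

Distance in frame 1: 1.7. Distance in frame 2: 2.9.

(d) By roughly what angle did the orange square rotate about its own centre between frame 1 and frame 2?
26° clockwise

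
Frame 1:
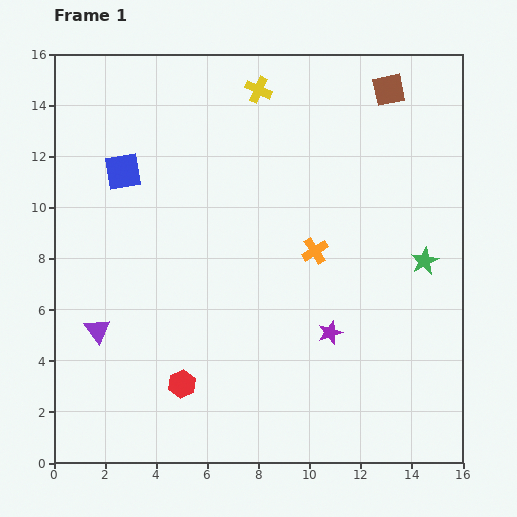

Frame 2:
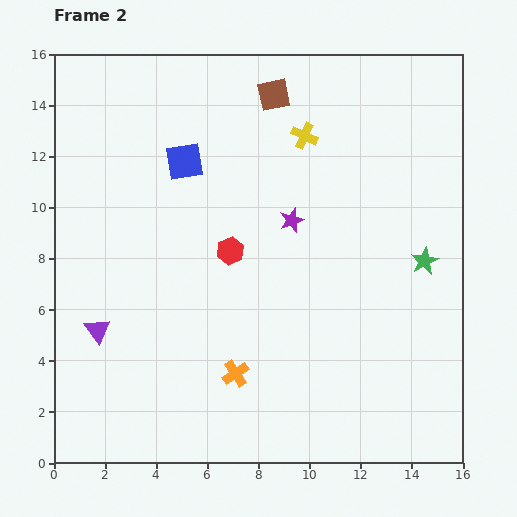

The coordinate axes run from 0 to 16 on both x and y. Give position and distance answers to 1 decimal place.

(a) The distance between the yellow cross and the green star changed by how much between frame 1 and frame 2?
-2.5

Distance in frame 1: 9.3. Distance in frame 2: 6.8.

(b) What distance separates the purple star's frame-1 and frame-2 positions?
4.6

The purple star moved from (10.8, 5.1) to (9.3, 9.5), a distance of √(1.5² + 4.4²) ≈ 4.6.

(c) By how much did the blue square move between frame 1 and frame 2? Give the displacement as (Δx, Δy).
(2.4, 0.4)

The blue square was at (2.7, 11.4) in frame 1 and (5.1, 11.8) in frame 2.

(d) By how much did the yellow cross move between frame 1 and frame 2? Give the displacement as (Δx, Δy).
(1.8, -1.8)

The yellow cross was at (8.0, 14.6) in frame 1 and (9.8, 12.8) in frame 2.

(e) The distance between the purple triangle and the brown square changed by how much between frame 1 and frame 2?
-3.3

Distance in frame 1: 14.8. Distance in frame 2: 11.5.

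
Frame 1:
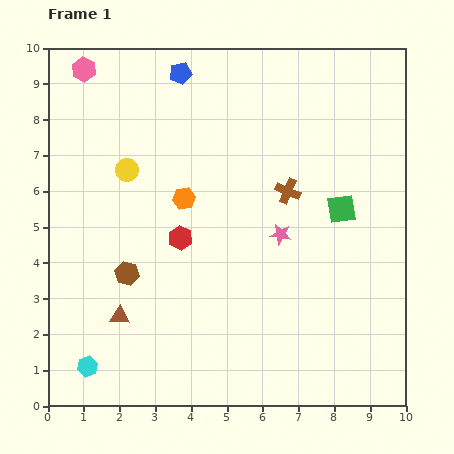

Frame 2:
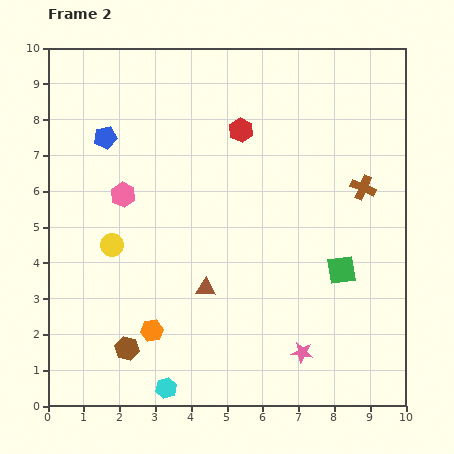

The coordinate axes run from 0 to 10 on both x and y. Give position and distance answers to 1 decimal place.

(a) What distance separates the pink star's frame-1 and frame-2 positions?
3.4

The pink star moved from (6.5, 4.8) to (7.1, 1.5), a distance of √(0.6² + 3.3²) ≈ 3.4.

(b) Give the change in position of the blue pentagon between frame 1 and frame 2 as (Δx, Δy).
(-2.1, -1.8)

The blue pentagon was at (3.7, 9.3) in frame 1 and (1.6, 7.5) in frame 2.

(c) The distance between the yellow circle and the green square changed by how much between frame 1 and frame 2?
+0.3

Distance in frame 1: 6.1. Distance in frame 2: 6.4.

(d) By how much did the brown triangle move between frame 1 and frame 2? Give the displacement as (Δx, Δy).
(2.4, 0.8)

The brown triangle was at (2.0, 2.5) in frame 1 and (4.4, 3.3) in frame 2.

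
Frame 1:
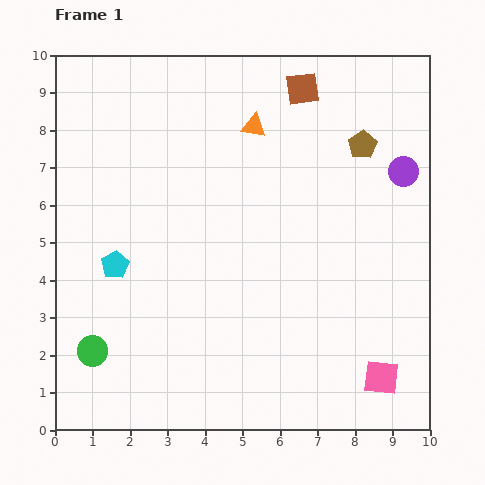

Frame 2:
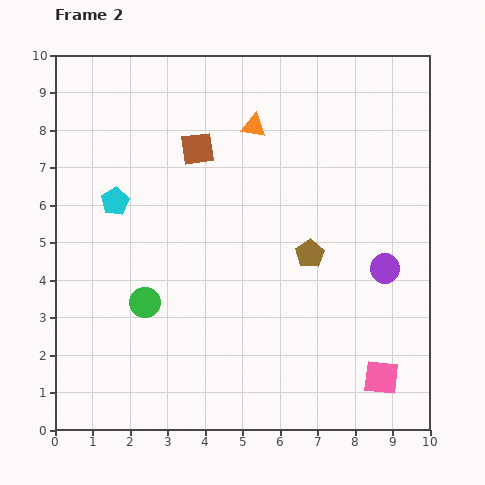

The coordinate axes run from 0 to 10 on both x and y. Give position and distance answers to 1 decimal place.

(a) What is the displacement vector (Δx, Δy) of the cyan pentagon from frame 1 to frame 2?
(0.0, 1.7)

The cyan pentagon was at (1.6, 4.4) in frame 1 and (1.6, 6.1) in frame 2.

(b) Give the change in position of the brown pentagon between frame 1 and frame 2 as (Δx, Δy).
(-1.4, -2.9)

The brown pentagon was at (8.2, 7.6) in frame 1 and (6.8, 4.7) in frame 2.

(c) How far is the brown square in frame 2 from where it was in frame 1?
3.2

The brown square moved from (6.6, 9.1) to (3.8, 7.5), a distance of √(2.8² + 1.6²) ≈ 3.2.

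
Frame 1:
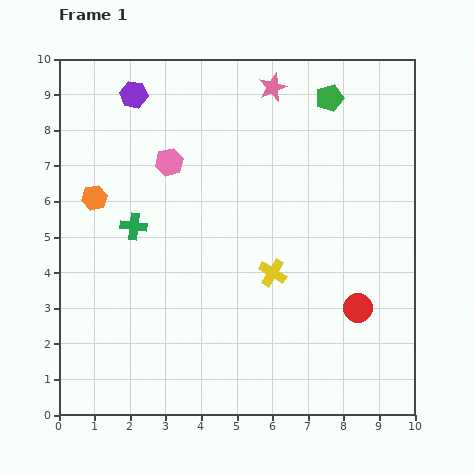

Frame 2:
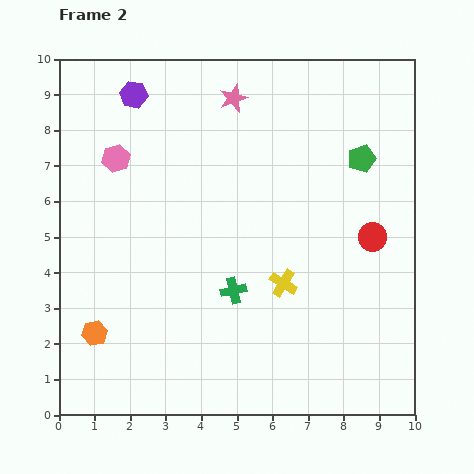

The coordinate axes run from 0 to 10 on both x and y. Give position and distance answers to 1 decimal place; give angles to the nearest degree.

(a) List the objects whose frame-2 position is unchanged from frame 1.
the purple hexagon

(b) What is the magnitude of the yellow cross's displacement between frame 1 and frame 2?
0.4

The yellow cross moved from (6.0, 4.0) to (6.3, 3.7), a distance of √(0.3² + 0.3²) ≈ 0.4.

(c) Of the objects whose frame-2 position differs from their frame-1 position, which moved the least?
the yellow cross

(moved 0.4)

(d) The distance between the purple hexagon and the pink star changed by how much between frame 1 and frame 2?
-1.1

Distance in frame 1: 3.9. Distance in frame 2: 2.8.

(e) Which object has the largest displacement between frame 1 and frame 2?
the orange hexagon

(moved 3.8; next 3.3)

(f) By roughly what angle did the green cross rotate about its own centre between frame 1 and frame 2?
17° counter-clockwise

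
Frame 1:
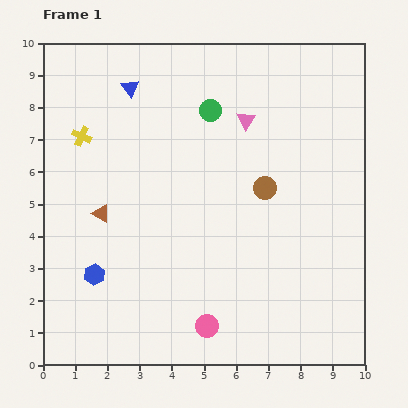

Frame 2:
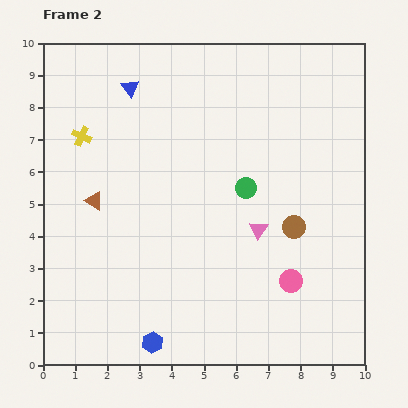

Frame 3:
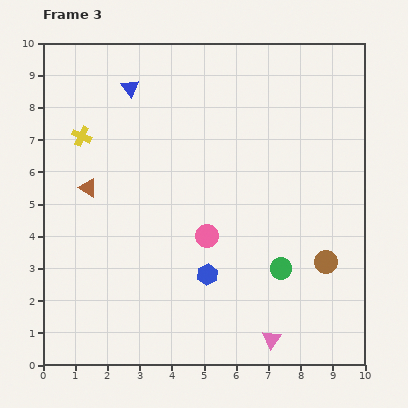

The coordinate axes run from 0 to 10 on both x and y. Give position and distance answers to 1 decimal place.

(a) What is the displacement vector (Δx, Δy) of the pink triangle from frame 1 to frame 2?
(0.4, -3.4)

The pink triangle was at (6.3, 7.6) in frame 1 and (6.7, 4.2) in frame 2.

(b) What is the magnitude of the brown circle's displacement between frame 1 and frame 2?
1.5

The brown circle moved from (6.9, 5.5) to (7.8, 4.3), a distance of √(0.9² + 1.2²) ≈ 1.5.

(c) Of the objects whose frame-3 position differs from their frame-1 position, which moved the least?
the brown triangle

(moved 0.9)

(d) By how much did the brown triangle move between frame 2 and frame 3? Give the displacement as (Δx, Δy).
(-0.2, 0.4)

The brown triangle was at (1.6, 5.1) in frame 2 and (1.4, 5.5) in frame 3.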